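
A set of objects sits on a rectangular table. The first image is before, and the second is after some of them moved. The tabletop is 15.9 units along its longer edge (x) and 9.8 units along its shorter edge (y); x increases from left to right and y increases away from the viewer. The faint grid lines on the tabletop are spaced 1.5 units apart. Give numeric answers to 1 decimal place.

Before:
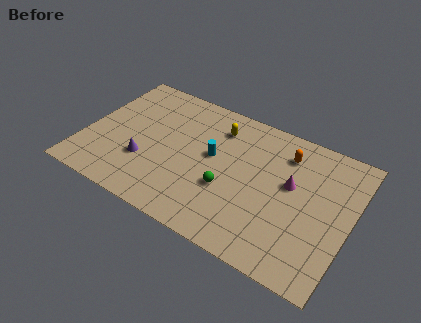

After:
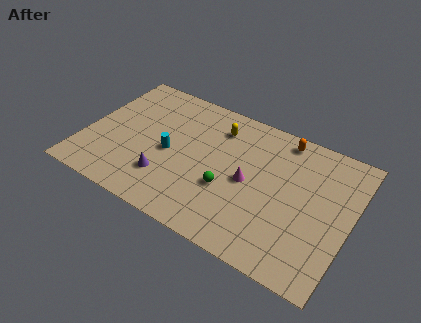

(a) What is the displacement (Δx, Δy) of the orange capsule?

(-0.3, 1.0)

From the two frames, the orange capsule sits at roughly (11.7, 7.7) before and (11.4, 8.7) after.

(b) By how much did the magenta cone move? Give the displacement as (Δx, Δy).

(-2.4, -1.0)

The magenta cone was at about (12.3, 5.7) and moved to about (9.9, 4.7).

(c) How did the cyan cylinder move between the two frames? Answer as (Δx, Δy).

(-2.5, -1.0)

The cyan cylinder started near (7.6, 5.5) and ended near (5.1, 4.5).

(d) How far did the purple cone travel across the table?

1.5

From (3.8, 3.2) to (5.2, 2.6), the purple cone covered √(1.4² + 0.6²) ≈ 1.5 units.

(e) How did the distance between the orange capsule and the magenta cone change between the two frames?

+2.2

Before: roughly 2.1 units apart; after: 4.3. That's 2.2 units further apart.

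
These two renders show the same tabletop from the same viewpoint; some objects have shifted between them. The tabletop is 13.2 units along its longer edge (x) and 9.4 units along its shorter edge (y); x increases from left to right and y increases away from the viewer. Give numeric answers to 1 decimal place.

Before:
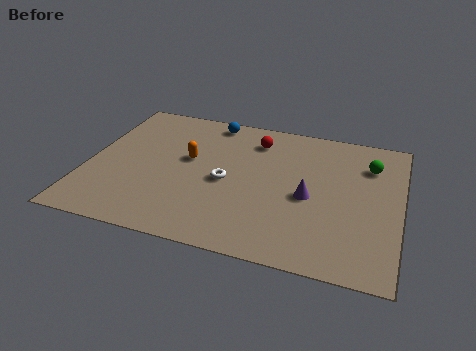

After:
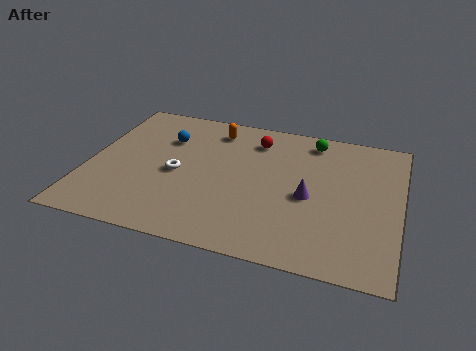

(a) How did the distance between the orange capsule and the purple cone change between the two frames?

+0.3

Before: roughly 5.3 units apart; after: 5.6. That's 0.3 units further apart.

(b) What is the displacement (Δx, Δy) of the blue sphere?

(-1.8, -1.8)

The blue sphere was at about (4.9, 8.4) and moved to about (3.1, 6.6).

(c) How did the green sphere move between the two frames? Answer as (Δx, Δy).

(-2.5, 1.1)

The green sphere was at about (11.8, 7.0) and moved to about (9.3, 8.1).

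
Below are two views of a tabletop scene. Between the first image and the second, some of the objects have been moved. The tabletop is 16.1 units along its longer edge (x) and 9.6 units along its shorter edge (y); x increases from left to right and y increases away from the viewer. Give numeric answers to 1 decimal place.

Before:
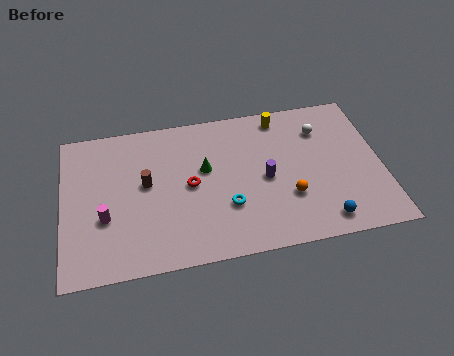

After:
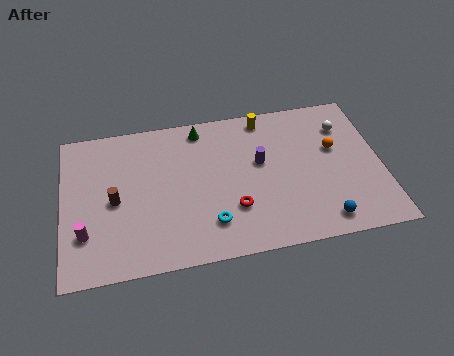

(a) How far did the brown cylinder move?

1.8

The brown cylinder moved from about (4.2, 5.3) to (2.6, 4.5), a distance of √(1.6² + 0.8²) ≈ 1.8.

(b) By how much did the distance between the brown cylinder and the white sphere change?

+2.9

The distance was about 9.2 in the first image and 12.1 in the second, so they moved 2.9 units further apart.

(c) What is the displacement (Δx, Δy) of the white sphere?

(1.2, 0.0)

The white sphere was at about (13.2, 7.2) and moved to about (14.4, 7.2).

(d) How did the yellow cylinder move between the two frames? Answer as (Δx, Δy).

(-0.8, 0.1)

From the two frames, the yellow cylinder sits at roughly (11.2, 8.4) before and (10.4, 8.5) after.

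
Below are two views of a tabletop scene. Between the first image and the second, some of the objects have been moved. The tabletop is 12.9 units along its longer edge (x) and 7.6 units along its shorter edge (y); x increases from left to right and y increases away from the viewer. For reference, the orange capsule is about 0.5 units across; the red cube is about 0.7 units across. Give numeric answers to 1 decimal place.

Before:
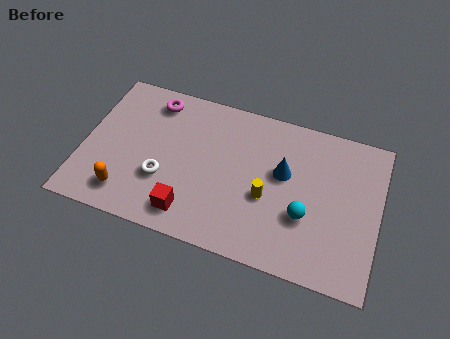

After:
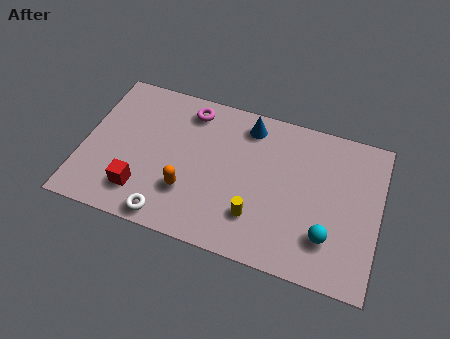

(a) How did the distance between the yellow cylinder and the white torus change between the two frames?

-0.6

The distance was about 4.5 in the first image and 3.9 in the second, so they moved 0.6 units closer together.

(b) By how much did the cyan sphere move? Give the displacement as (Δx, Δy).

(1.0, -0.7)

The cyan sphere was at about (9.8, 2.7) and moved to about (10.8, 2.0).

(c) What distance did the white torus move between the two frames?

1.8

The white torus moved from about (3.6, 2.6) to (4.0, 0.8), a distance of √(0.4² + 1.8²) ≈ 1.8.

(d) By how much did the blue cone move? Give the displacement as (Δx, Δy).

(-1.7, 1.9)

The blue cone was at about (8.7, 4.5) and moved to about (7.0, 6.4).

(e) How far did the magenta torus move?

1.6

The magenta torus moved from about (2.8, 6.4) to (4.4, 6.4), a distance of √(1.6² + 0.0²) ≈ 1.6.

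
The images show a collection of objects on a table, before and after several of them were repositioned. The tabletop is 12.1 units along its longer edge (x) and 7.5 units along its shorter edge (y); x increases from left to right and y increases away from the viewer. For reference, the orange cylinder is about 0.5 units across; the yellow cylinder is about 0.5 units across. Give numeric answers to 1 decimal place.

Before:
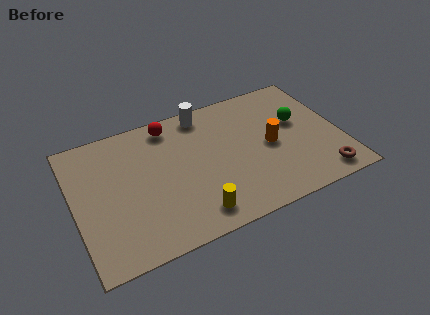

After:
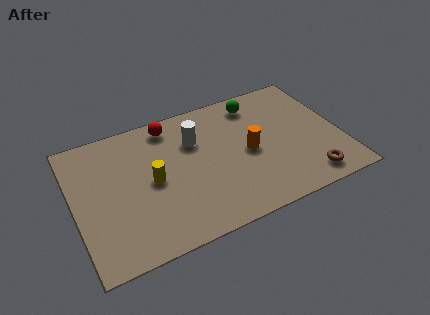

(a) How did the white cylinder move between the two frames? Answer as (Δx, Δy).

(-0.6, -1.4)

The white cylinder started near (6.2, 6.6) and ended near (5.6, 5.2).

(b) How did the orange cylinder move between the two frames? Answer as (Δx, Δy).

(-1.0, 0.0)

From the two frames, the orange cylinder sits at roughly (8.9, 3.6) before and (7.9, 3.6) after.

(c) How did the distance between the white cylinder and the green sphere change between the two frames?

-1.4

They were about 4.6 units apart before and 3.2 after — 1.4 units closer together.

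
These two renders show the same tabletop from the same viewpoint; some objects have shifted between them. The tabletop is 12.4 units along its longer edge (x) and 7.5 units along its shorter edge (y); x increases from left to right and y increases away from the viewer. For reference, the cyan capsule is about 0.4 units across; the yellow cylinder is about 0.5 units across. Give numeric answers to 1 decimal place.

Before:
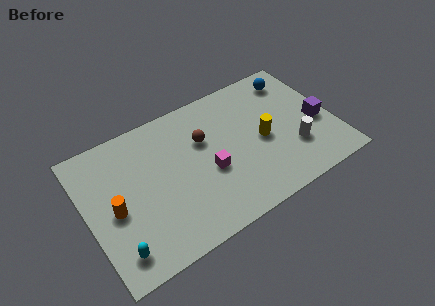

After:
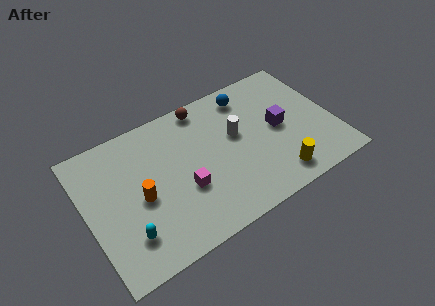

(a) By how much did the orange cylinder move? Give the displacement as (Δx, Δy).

(1.3, 0.0)

From the two frames, the orange cylinder sits at roughly (1.3, 3.4) before and (2.6, 3.4) after.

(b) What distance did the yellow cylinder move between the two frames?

2.3

The yellow cylinder moved from about (8.8, 3.5) to (9.1, 1.2), a distance of √(0.3² + 2.3²) ≈ 2.3.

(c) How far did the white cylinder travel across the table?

3.3

The white cylinder moved from about (10.2, 2.3) to (7.6, 4.4), a distance of √(2.6² + 2.1²) ≈ 3.3.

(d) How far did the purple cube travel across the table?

2.0

The purple cube was near (11.6, 3.2) before and (9.7, 3.8) after, so it travelled √(1.9² + 0.6²) ≈ 2.0 units.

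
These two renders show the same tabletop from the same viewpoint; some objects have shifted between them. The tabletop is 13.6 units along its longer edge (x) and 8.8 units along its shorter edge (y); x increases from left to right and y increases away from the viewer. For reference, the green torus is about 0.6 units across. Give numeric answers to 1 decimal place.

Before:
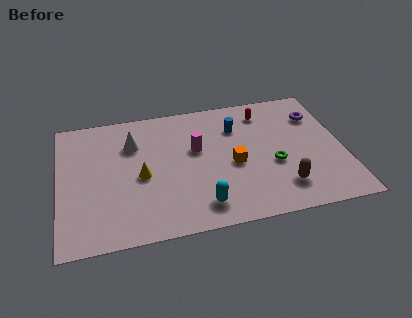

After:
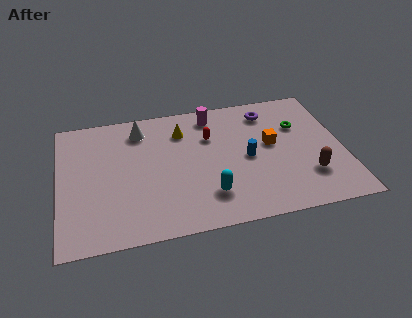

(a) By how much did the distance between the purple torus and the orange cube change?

-2.6

The distance was about 4.9 in the first image and 2.3 in the second, so they moved 2.6 units closer together.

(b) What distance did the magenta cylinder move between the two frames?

2.4

From (6.6, 5.3) to (7.5, 7.5), the magenta cylinder covered √(0.9² + 2.2²) ≈ 2.4 units.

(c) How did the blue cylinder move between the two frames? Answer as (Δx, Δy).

(0.4, -2.2)

The blue cylinder started near (8.6, 6.4) and ended near (9.0, 4.2).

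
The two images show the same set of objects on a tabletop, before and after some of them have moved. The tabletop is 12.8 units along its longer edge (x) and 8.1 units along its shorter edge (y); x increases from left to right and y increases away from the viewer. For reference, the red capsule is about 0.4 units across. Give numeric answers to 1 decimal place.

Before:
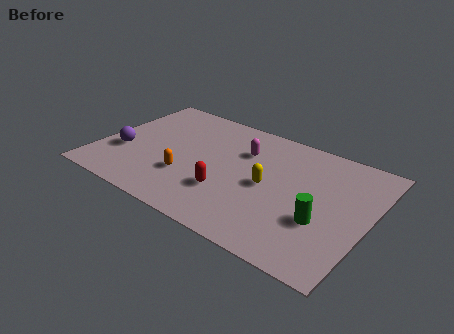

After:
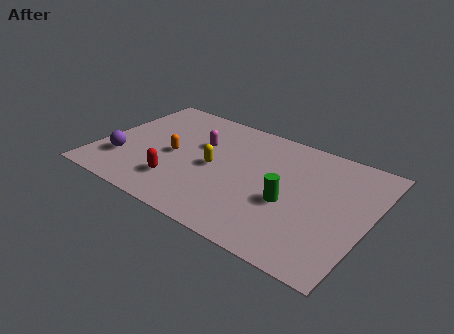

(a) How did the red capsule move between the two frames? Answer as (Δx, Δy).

(-2.3, -0.5)

From the two frames, the red capsule sits at roughly (6.4, 2.5) before and (4.1, 2.0) after.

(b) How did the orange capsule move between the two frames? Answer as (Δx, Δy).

(-0.9, 1.2)

The orange capsule was at about (4.4, 2.6) and moved to about (3.5, 3.8).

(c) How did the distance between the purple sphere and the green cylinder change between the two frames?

-1.6

The distance was about 9.6 in the first image and 8.0 in the second, so they moved 1.6 units closer together.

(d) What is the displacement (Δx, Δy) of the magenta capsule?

(-2.0, -0.5)

The magenta capsule was at about (6.6, 5.7) and moved to about (4.6, 5.2).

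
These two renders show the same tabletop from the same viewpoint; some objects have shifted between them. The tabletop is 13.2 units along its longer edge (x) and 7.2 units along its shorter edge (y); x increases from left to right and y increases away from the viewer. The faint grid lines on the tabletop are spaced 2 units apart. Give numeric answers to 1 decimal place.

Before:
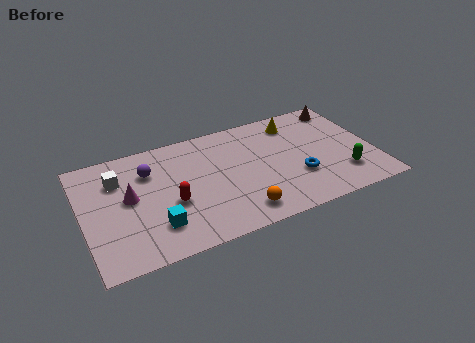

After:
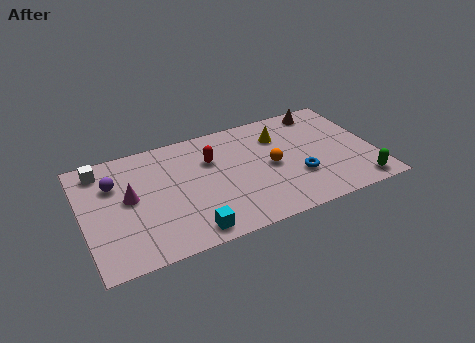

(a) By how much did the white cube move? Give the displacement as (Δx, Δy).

(-0.7, 0.9)

From the two frames, the white cube sits at roughly (1.7, 5.2) before and (1.0, 6.1) after.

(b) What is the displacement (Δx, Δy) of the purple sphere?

(-1.6, -0.2)

From the two frames, the purple sphere sits at roughly (3.1, 5.2) before and (1.5, 5.0) after.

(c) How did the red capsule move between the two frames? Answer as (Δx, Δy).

(2.0, 2.0)

The red capsule started near (3.9, 2.9) and ended near (5.9, 4.9).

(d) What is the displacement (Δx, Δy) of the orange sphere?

(1.7, 2.3)

The orange sphere was at about (6.8, 1.2) and moved to about (8.5, 3.5).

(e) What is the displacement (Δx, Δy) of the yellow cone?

(-0.8, -0.6)

The yellow cone started near (9.9, 5.9) and ended near (9.1, 5.3).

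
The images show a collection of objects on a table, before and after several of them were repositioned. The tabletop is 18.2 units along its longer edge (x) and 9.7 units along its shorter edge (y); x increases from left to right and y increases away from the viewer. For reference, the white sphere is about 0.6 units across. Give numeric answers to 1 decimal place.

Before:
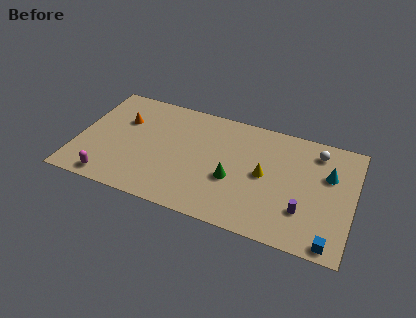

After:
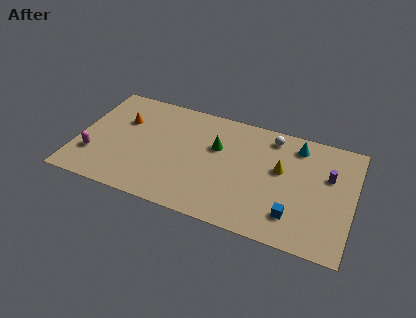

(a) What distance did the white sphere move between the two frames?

3.0

The white sphere was near (15.6, 8.0) before and (12.6, 8.3) after, so it travelled √(3.0² + 0.3²) ≈ 3.0 units.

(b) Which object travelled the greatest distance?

the purple cylinder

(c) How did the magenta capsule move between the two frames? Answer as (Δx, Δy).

(-1.3, 1.7)

The magenta capsule started near (2.5, 1.1) and ended near (1.2, 2.8).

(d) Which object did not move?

the orange cone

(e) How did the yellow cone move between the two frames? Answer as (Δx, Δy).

(1.0, 0.8)

From the two frames, the yellow cone sits at roughly (12.4, 4.9) before and (13.4, 5.7) after.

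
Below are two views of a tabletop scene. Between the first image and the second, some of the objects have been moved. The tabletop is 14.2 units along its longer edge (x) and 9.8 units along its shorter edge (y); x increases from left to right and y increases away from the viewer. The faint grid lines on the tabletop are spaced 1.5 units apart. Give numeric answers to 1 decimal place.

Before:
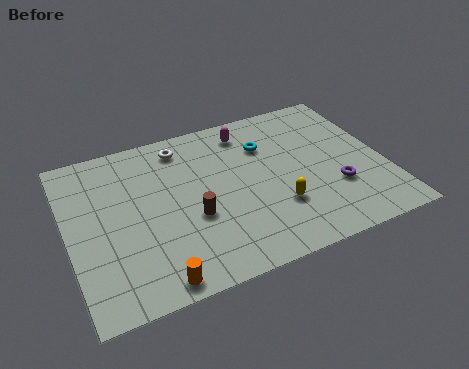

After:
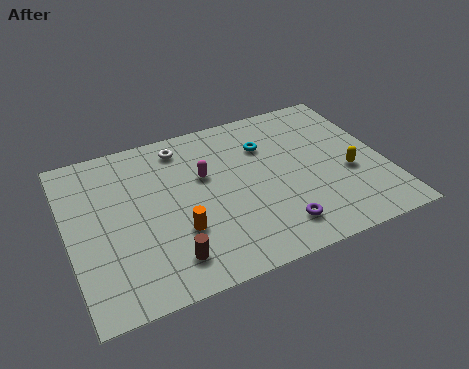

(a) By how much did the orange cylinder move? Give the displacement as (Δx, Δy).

(1.3, 2.3)

The orange cylinder was at about (3.4, 0.9) and moved to about (4.7, 3.2).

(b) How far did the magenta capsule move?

3.0

The magenta capsule moved from about (8.4, 8.2) to (6.2, 6.1), a distance of √(2.2² + 2.1²) ≈ 3.0.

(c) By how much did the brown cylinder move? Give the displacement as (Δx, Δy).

(-1.3, -2.0)

The brown cylinder started near (5.4, 3.8) and ended near (4.1, 1.8).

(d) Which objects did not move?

the white torus and the cyan torus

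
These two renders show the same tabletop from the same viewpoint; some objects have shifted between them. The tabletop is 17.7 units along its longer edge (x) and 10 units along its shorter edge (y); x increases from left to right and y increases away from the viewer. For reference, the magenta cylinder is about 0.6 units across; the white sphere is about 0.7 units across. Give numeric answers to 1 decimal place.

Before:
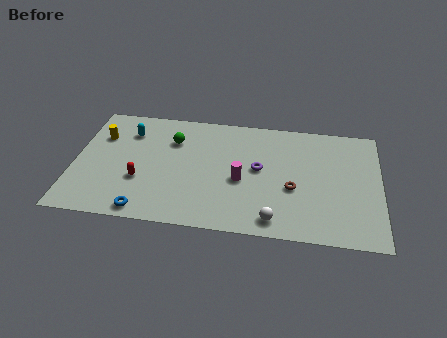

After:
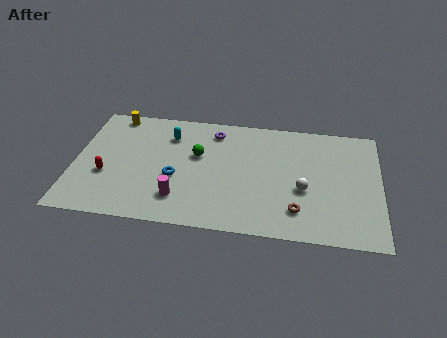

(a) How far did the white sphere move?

3.1

The white sphere moved from about (11.7, 1.3) to (13.3, 4.0), a distance of √(1.6² + 2.7²) ≈ 3.1.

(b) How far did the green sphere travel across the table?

1.9

From (5.6, 7.2) to (7.1, 6.1), the green sphere covered √(1.5² + 1.1²) ≈ 1.9 units.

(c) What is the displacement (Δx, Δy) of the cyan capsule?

(2.4, 0.0)

The cyan capsule was at about (3.0, 7.6) and moved to about (5.4, 7.6).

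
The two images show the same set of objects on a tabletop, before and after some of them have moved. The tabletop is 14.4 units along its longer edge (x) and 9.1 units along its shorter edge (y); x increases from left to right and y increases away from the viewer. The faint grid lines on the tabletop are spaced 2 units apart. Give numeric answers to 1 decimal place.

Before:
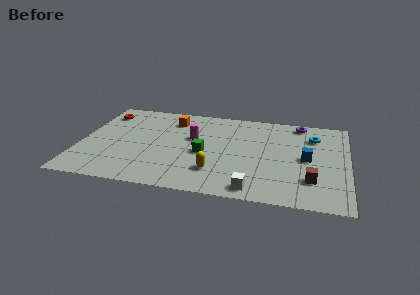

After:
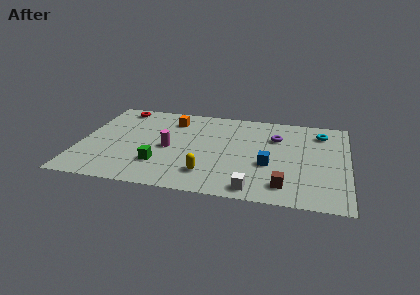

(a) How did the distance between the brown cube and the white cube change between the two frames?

-1.6

The distance was about 3.3 in the first image and 1.7 in the second, so they moved 1.6 units closer together.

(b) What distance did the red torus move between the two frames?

1.1

The red torus moved from about (1.0, 7.3) to (1.8, 8.0), a distance of √(0.8² + 0.7²) ≈ 1.1.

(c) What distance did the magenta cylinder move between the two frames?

1.8

The magenta cylinder was near (6.0, 5.5) before and (4.8, 4.2) after, so it travelled √(1.2² + 1.3²) ≈ 1.8 units.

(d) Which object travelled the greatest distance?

the green cube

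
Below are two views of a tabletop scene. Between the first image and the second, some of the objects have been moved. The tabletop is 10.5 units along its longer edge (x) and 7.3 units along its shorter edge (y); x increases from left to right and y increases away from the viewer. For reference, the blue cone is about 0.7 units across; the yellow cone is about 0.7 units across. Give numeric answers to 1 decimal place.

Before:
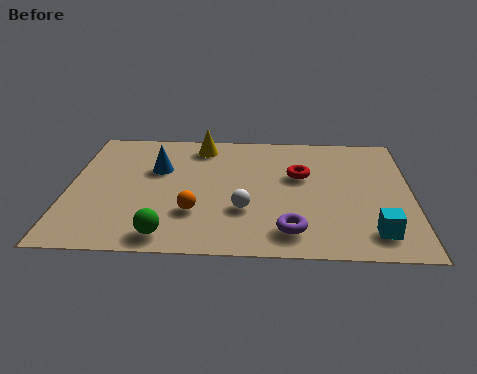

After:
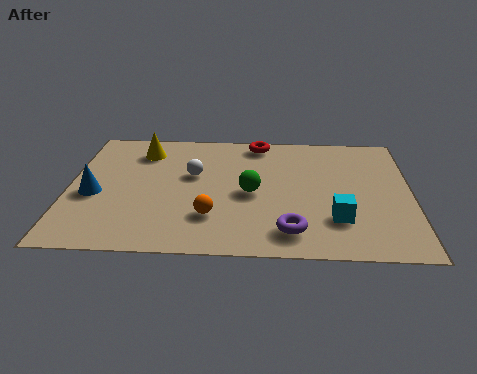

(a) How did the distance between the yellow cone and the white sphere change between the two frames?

-1.9

Before: roughly 4.0 units apart; after: 2.1. That's 1.9 units closer together.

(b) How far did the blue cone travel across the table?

2.5

The blue cone moved from about (2.7, 4.7) to (0.8, 3.1), a distance of √(1.9² + 1.6²) ≈ 2.5.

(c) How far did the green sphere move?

3.5

From (3.1, 0.9) to (5.6, 3.4), the green sphere covered √(2.5² + 2.5²) ≈ 3.5 units.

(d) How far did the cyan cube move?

1.3

The cyan cube moved from about (9.3, 1.3) to (8.2, 2.0), a distance of √(1.1² + 0.7²) ≈ 1.3.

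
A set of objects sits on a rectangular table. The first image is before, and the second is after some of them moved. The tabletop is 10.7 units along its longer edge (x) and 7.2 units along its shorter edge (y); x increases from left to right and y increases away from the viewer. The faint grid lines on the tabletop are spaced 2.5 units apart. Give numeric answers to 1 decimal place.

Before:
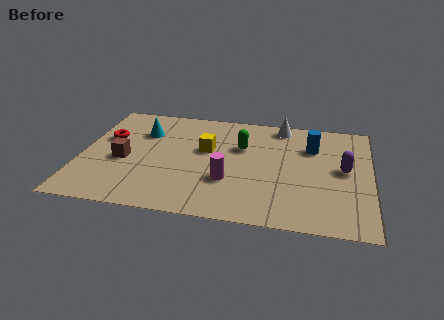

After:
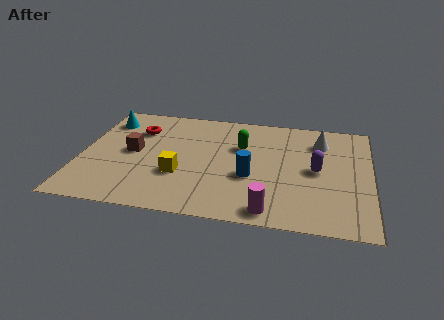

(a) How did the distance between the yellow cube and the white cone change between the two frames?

+2.5

They were about 3.4 units apart before and 5.9 after — 2.5 units further apart.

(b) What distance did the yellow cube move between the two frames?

2.0

From (4.6, 4.3) to (3.7, 2.5), the yellow cube covered √(0.9² + 1.8²) ≈ 2.0 units.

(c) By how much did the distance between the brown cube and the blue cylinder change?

-2.7

The distance was about 7.2 in the first image and 4.5 in the second, so they moved 2.7 units closer together.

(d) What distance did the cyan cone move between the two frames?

1.5

The cyan cone was near (2.2, 5.1) before and (0.8, 5.7) after, so it travelled √(1.4² + 0.6²) ≈ 1.5 units.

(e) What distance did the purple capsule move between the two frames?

1.0

The purple capsule was near (9.7, 3.8) before and (8.7, 3.6) after, so it travelled √(1.0² + 0.2²) ≈ 1.0 units.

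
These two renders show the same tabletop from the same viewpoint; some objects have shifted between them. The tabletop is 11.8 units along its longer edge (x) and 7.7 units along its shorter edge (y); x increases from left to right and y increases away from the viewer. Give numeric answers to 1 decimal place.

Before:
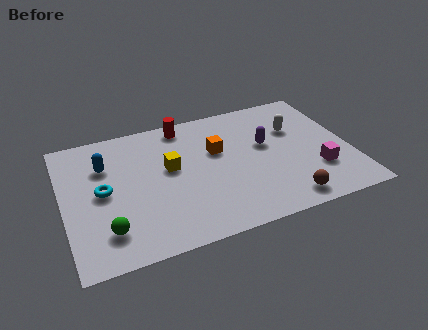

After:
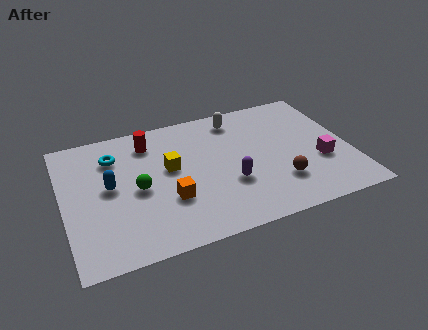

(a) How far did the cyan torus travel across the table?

2.0

From (1.6, 3.9) to (2.2, 5.8), the cyan torus covered √(0.6² + 1.9²) ≈ 2.0 units.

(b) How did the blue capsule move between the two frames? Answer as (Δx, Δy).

(0.1, -1.3)

The blue capsule started near (1.8, 5.4) and ended near (1.9, 4.1).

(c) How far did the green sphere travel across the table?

2.4

The green sphere moved from about (1.6, 1.7) to (3.0, 3.6), a distance of √(1.4² + 1.9²) ≈ 2.4.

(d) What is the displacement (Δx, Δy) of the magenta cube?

(0.2, 0.5)

From the two frames, the magenta cube sits at roughly (10.3, 2.3) before and (10.5, 2.8) after.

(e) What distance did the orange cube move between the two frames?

3.1

From (6.4, 4.8) to (4.2, 2.6), the orange cube covered √(2.2² + 2.2²) ≈ 3.1 units.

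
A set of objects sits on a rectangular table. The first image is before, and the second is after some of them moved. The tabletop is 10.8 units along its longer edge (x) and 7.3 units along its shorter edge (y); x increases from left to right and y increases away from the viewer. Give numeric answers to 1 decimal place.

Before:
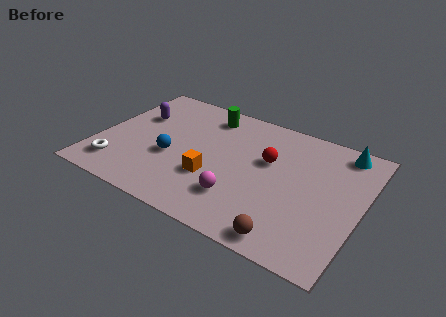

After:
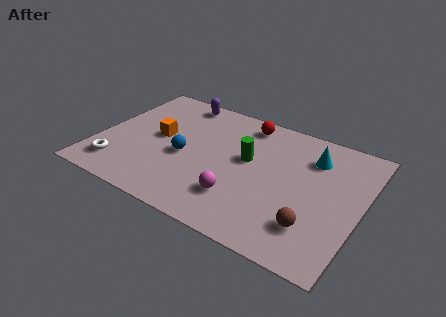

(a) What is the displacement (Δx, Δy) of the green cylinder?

(2.0, -1.9)

The green cylinder started near (4.1, 6.1) and ended near (6.1, 4.2).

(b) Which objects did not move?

the magenta sphere and the white torus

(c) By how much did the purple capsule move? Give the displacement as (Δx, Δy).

(1.5, 1.7)

From the two frames, the purple capsule sits at roughly (1.3, 4.8) before and (2.8, 6.5) after.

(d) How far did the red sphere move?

2.2

The red sphere moved from about (6.9, 4.5) to (5.7, 6.3), a distance of √(1.2² + 1.8²) ≈ 2.2.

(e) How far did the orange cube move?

2.9

The orange cube moved from about (4.9, 2.5) to (2.4, 3.9), a distance of √(2.5² + 1.4²) ≈ 2.9.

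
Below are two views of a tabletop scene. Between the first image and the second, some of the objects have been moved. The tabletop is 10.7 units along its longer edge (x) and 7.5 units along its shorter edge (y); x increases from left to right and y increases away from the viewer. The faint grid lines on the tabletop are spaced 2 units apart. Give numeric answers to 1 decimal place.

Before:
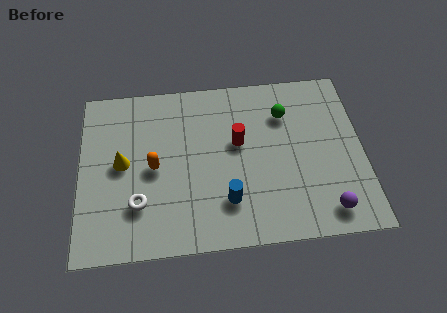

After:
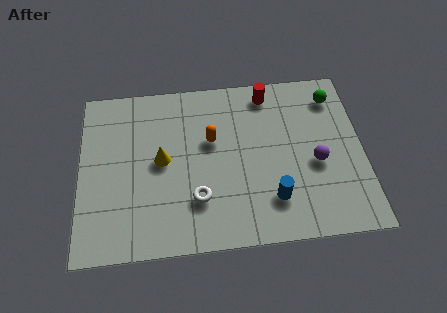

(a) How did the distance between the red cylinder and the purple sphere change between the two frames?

-0.9

The distance was about 4.6 in the first image and 3.7 in the second, so they moved 0.9 units closer together.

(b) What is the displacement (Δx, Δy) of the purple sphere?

(-0.3, 2.1)

From the two frames, the purple sphere sits at roughly (9.2, 1.1) before and (8.9, 3.2) after.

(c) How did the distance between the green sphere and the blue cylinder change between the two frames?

+0.7

The distance was about 4.3 in the first image and 5.0 in the second, so they moved 0.7 units further apart.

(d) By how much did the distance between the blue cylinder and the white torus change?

-0.5

They were about 3.3 units apart before and 2.8 after — 0.5 units closer together.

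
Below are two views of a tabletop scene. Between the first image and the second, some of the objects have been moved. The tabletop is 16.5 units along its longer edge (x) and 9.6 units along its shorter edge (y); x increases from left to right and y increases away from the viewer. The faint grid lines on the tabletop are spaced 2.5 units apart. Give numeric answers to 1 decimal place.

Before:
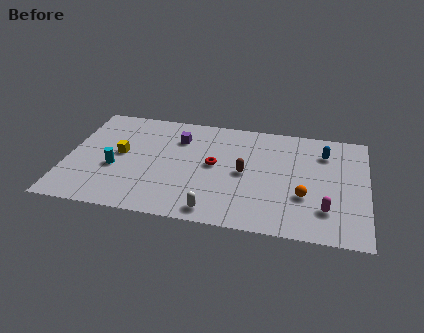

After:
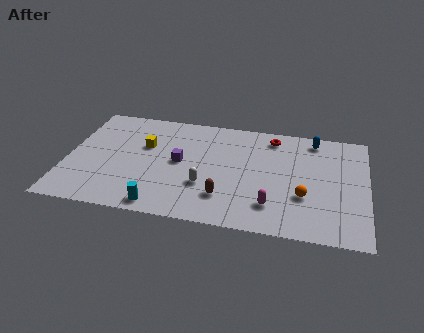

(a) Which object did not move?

the orange sphere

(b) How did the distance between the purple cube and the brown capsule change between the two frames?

-0.8

The distance was about 4.5 in the first image and 3.7 in the second, so they moved 0.8 units closer together.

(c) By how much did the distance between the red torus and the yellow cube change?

+2.1

The distance was about 5.2 in the first image and 7.3 in the second, so they moved 2.1 units further apart.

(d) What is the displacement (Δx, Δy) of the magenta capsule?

(-2.9, -0.2)

The magenta capsule was at about (14.3, 2.4) and moved to about (11.4, 2.2).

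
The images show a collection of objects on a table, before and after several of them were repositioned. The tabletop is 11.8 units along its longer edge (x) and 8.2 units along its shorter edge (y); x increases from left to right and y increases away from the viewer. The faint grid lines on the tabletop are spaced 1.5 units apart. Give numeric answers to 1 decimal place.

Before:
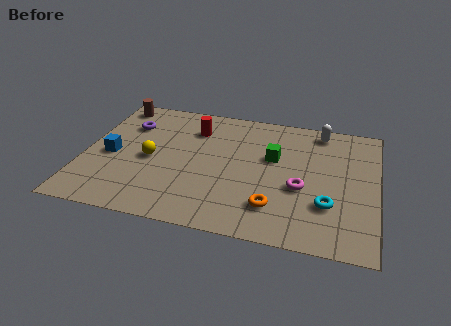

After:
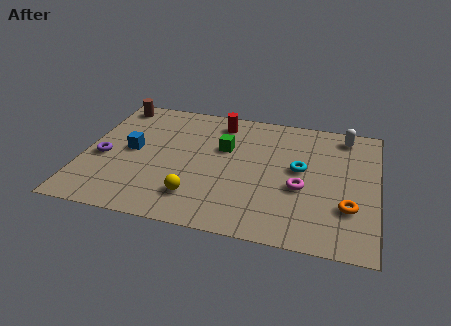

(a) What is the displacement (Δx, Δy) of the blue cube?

(0.8, 0.5)

The blue cube was at about (1.1, 3.7) and moved to about (1.9, 4.2).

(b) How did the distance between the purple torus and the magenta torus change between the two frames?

+0.3

They were about 7.7 units apart before and 8.0 after — 0.3 units further apart.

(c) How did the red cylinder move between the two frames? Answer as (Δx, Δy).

(1.0, 0.7)

From the two frames, the red cylinder sits at roughly (4.3, 6.2) before and (5.3, 6.9) after.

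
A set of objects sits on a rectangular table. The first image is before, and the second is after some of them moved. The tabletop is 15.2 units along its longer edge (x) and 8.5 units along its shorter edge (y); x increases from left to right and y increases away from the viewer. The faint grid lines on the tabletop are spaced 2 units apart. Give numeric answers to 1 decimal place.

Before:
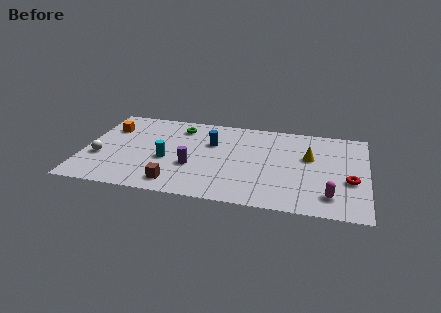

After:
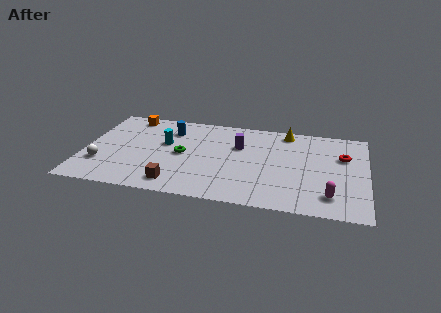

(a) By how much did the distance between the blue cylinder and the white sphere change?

-1.1

Before: roughly 6.4 units apart; after: 5.3. That's 1.1 units closer together.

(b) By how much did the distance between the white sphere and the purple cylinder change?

+2.9

They were about 5.0 units apart before and 7.9 after — 2.9 units further apart.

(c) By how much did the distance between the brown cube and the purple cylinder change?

+3.4

Before: roughly 2.0 units apart; after: 5.4. That's 3.4 units further apart.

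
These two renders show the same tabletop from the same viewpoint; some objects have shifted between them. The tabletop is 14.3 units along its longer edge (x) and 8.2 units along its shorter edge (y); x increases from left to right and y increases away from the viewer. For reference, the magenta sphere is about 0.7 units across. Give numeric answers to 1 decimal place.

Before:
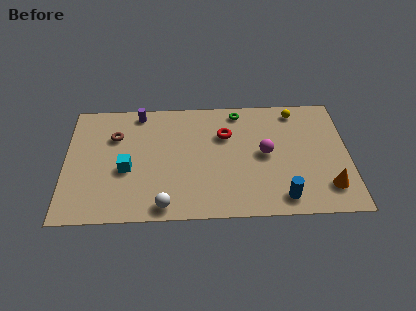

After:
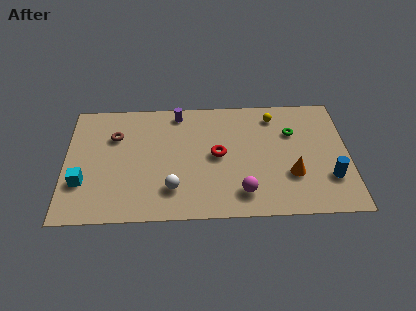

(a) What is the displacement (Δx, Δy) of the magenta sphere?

(-1.2, -2.6)

The magenta sphere was at about (10.1, 4.2) and moved to about (8.9, 1.6).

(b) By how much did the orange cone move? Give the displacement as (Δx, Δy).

(-1.8, 0.9)

The orange cone was at about (13.2, 1.8) and moved to about (11.4, 2.7).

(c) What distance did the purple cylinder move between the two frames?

2.0

The purple cylinder moved from about (3.7, 7.3) to (5.7, 7.2), a distance of √(2.0² + 0.1²) ≈ 2.0.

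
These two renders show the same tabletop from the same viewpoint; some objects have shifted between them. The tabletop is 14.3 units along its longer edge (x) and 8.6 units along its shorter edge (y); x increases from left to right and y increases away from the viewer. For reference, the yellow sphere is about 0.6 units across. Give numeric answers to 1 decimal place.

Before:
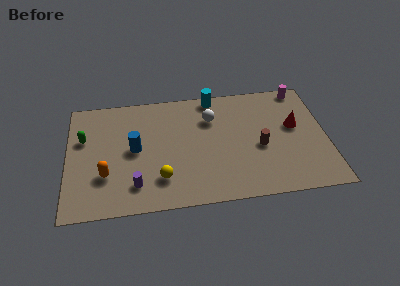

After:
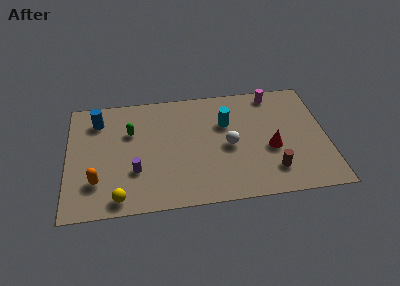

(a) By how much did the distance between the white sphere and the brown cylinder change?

-0.5

Before: roughly 3.6 units apart; after: 3.1. That's 0.5 units closer together.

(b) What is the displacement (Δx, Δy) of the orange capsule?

(-0.5, -0.4)

From the two frames, the orange capsule sits at roughly (2.1, 2.7) before and (1.6, 2.3) after.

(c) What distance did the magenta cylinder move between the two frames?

1.6

The magenta cylinder moved from about (13.1, 7.8) to (11.5, 7.6), a distance of √(1.6² + 0.2²) ≈ 1.6.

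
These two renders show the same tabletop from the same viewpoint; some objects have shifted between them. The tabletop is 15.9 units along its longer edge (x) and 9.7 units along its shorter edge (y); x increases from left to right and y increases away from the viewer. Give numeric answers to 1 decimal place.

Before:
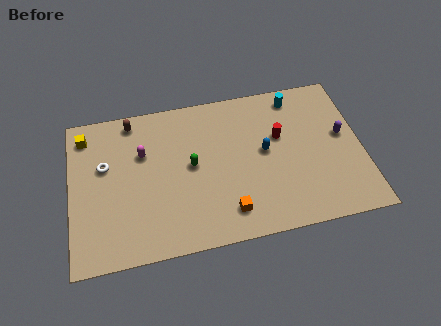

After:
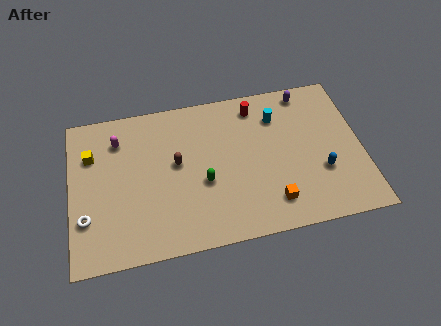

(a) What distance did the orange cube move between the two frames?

2.4

The orange cube was near (8.4, 1.8) before and (10.8, 1.9) after, so it travelled √(2.4² + 0.1²) ≈ 2.4 units.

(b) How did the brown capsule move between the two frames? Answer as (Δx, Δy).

(2.3, -3.2)

The brown capsule started near (3.5, 8.6) and ended near (5.8, 5.4).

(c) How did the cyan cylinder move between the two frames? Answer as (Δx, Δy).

(-1.1, -1.1)

The cyan cylinder started near (12.5, 8.4) and ended near (11.4, 7.3).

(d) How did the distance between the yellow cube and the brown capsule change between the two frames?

+2.2

They were about 2.6 units apart before and 4.8 after — 2.2 units further apart.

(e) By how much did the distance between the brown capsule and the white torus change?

+2.5

Before: roughly 3.1 units apart; after: 5.6. That's 2.5 units further apart.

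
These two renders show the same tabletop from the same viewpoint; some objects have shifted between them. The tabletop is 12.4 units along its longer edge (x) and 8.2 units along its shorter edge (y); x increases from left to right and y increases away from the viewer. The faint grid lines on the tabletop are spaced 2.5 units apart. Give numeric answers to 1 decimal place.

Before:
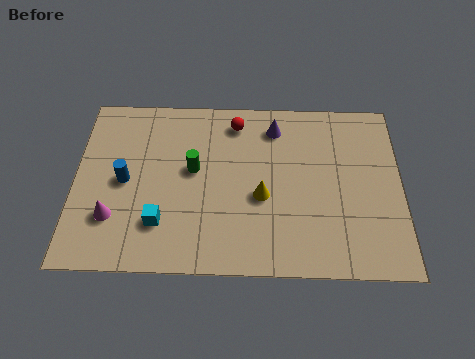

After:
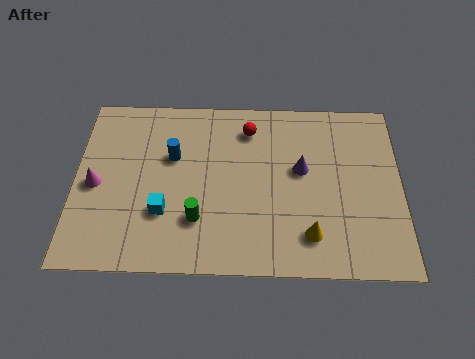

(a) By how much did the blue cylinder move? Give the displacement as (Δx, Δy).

(1.8, 1.2)

From the two frames, the blue cylinder sits at roughly (1.9, 4.0) before and (3.7, 5.2) after.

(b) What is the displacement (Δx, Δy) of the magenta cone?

(-0.7, 1.5)

From the two frames, the magenta cone sits at roughly (1.5, 2.3) before and (0.8, 3.8) after.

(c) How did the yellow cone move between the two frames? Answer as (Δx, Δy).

(1.8, -1.7)

The yellow cone was at about (7.1, 3.4) and moved to about (8.9, 1.7).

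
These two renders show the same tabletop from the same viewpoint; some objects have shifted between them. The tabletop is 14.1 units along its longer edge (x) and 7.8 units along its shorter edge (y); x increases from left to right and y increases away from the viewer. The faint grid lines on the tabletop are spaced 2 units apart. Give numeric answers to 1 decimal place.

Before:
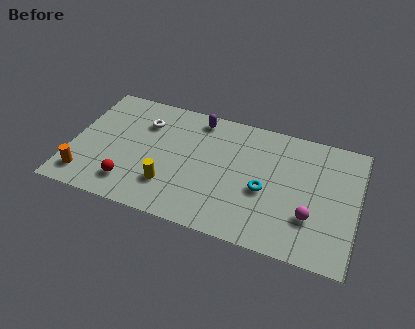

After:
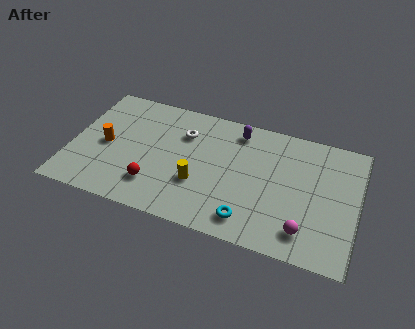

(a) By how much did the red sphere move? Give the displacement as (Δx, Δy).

(1.2, 0.3)

The red sphere started near (3.1, 1.6) and ended near (4.3, 1.9).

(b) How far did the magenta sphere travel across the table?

0.9

The magenta sphere was near (11.9, 2.4) before and (11.7, 1.5) after, so it travelled √(0.2² + 0.9²) ≈ 0.9 units.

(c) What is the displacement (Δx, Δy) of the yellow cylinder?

(1.4, 0.6)

From the two frames, the yellow cylinder sits at roughly (5.0, 2.1) before and (6.4, 2.7) after.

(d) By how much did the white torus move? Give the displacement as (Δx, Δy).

(2.0, -0.1)

The white torus started near (3.4, 5.7) and ended near (5.4, 5.6).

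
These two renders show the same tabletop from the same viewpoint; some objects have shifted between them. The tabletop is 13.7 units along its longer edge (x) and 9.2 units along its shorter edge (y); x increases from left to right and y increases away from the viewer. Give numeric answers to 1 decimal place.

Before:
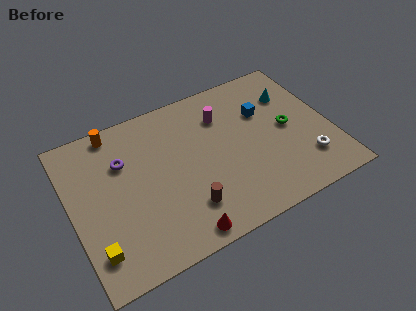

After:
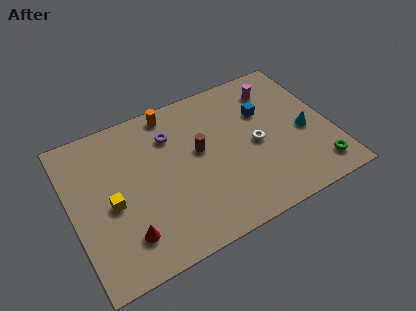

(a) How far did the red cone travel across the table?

2.9

The red cone moved from about (5.2, 0.9) to (2.5, 2.0), a distance of √(2.7² + 1.1²) ≈ 2.9.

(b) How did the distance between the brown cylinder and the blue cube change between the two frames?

-2.4

They were about 6.1 units apart before and 3.7 after — 2.4 units closer together.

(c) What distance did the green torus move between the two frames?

3.3

The green torus was near (11.5, 4.6) before and (12.6, 1.5) after, so it travelled √(1.1² + 3.1²) ≈ 3.3 units.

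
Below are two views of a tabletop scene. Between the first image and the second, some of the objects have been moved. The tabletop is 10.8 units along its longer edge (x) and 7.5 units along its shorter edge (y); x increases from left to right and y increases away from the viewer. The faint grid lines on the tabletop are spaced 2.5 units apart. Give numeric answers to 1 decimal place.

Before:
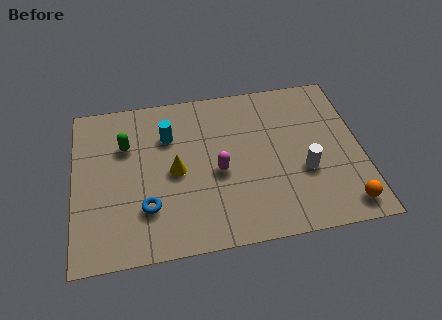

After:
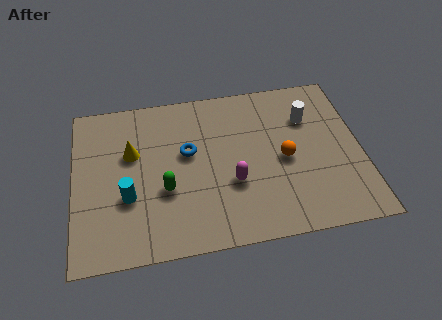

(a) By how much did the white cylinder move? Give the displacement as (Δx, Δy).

(0.3, 2.5)

The white cylinder started near (8.6, 2.8) and ended near (8.9, 5.3).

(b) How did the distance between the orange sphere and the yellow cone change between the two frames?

-0.9

The distance was about 6.7 in the first image and 5.8 in the second, so they moved 0.9 units closer together.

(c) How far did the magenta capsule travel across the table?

0.8

The magenta capsule moved from about (5.4, 3.3) to (5.9, 2.7), a distance of √(0.5² + 0.6²) ≈ 0.8.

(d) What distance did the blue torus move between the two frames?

2.8

From (2.7, 2.1) to (4.3, 4.4), the blue torus covered √(1.6² + 2.3²) ≈ 2.8 units.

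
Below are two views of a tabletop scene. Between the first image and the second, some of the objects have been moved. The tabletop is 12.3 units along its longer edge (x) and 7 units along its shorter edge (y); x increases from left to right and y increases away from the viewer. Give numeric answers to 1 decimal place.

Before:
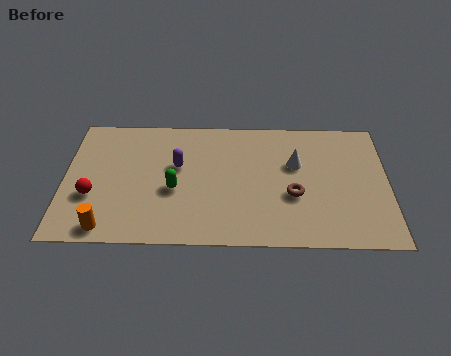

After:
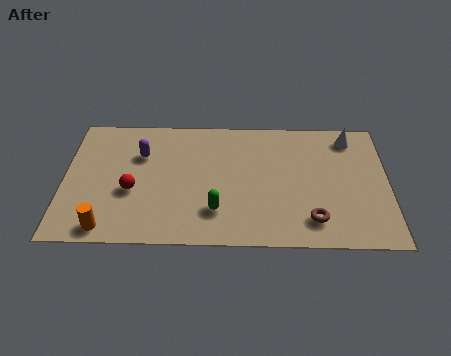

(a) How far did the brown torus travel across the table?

1.5

The brown torus moved from about (8.7, 2.7) to (9.4, 1.4), a distance of √(0.7² + 1.3²) ≈ 1.5.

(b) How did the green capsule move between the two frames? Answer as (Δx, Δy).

(1.6, -1.1)

The green capsule started near (4.2, 2.9) and ended near (5.8, 1.8).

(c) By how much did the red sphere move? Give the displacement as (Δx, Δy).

(1.5, 0.3)

From the two frames, the red sphere sits at roughly (1.1, 2.5) before and (2.6, 2.8) after.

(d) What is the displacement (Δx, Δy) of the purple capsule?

(-1.4, 0.6)

The purple capsule started near (4.3, 4.2) and ended near (2.9, 4.8).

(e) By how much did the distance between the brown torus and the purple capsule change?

+2.7

The distance was about 4.6 in the first image and 7.3 in the second, so they moved 2.7 units further apart.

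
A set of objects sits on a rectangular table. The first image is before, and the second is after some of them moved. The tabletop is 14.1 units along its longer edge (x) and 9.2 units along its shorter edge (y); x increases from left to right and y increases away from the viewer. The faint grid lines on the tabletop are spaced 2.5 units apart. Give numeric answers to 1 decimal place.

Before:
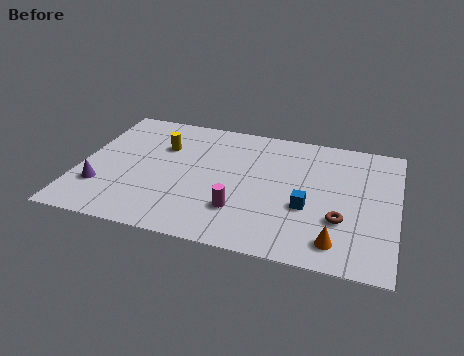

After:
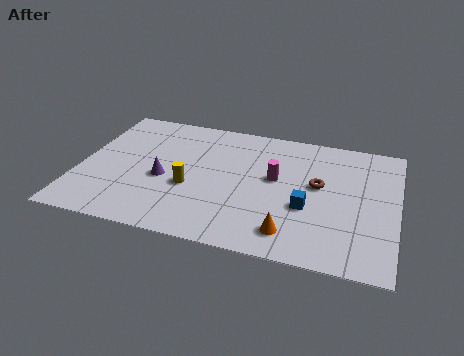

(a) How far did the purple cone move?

3.0

The purple cone was near (1.1, 2.6) before and (3.8, 3.9) after, so it travelled √(2.7² + 1.3²) ≈ 3.0 units.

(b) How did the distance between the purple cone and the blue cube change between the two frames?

-2.7

They were about 9.1 units apart before and 6.4 after — 2.7 units closer together.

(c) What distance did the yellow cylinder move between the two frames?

3.1

The yellow cylinder was near (3.5, 6.3) before and (5.0, 3.6) after, so it travelled √(1.5² + 2.7²) ≈ 3.1 units.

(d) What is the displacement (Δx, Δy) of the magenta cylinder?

(1.4, 2.7)

The magenta cylinder started near (7.3, 2.5) and ended near (8.7, 5.2).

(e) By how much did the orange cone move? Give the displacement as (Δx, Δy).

(-2.0, 0.1)

From the two frames, the orange cone sits at roughly (11.6, 1.5) before and (9.6, 1.6) after.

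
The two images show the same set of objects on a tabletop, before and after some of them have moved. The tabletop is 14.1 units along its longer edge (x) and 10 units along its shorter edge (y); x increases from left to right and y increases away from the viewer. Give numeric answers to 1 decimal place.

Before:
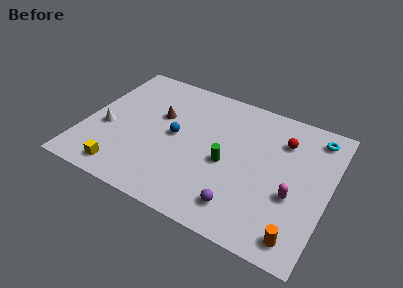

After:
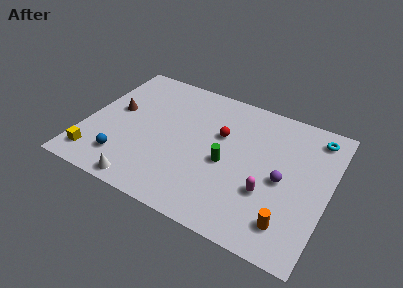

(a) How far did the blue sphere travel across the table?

4.0

From (5.2, 5.1) to (2.6, 2.1), the blue sphere covered √(2.6² + 3.0²) ≈ 4.0 units.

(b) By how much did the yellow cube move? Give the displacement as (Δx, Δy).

(-1.7, 0.3)

From the two frames, the yellow cube sits at roughly (2.7, 1.3) before and (1.0, 1.6) after.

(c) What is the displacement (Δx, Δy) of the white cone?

(2.7, -3.1)

The white cone started near (1.3, 4.0) and ended near (4.0, 0.9).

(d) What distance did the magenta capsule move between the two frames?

1.5

The magenta capsule was near (12.2, 3.8) before and (10.8, 3.4) after, so it travelled √(1.4² + 0.4²) ≈ 1.5 units.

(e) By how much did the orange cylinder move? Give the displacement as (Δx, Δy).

(-0.6, 0.6)

The orange cylinder was at about (12.8, 1.3) and moved to about (12.2, 1.9).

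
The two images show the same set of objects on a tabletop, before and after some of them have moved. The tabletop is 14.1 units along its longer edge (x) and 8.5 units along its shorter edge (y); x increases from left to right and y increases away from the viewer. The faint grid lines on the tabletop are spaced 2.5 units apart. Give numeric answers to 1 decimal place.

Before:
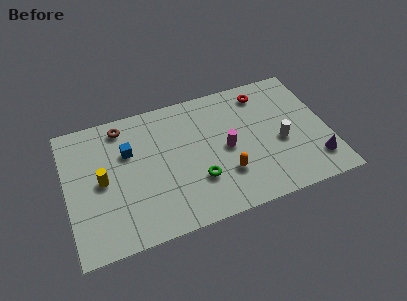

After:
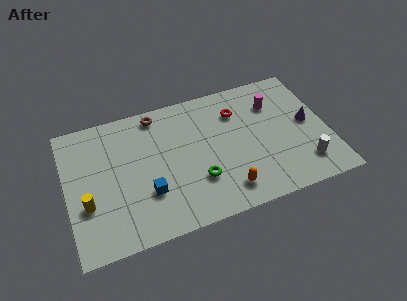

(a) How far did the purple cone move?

2.6

From (13.2, 1.8) to (13.1, 4.4), the purple cone covered √(0.1² + 2.6²) ≈ 2.6 units.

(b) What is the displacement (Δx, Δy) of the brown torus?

(1.9, 0.2)

The brown torus was at about (3.2, 7.3) and moved to about (5.1, 7.5).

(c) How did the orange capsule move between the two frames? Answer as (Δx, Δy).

(-0.1, -1.0)

From the two frames, the orange capsule sits at roughly (8.4, 2.5) before and (8.3, 1.5) after.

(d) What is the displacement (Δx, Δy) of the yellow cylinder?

(-0.9, -1.2)

From the two frames, the yellow cylinder sits at roughly (1.9, 4.2) before and (1.0, 3.0) after.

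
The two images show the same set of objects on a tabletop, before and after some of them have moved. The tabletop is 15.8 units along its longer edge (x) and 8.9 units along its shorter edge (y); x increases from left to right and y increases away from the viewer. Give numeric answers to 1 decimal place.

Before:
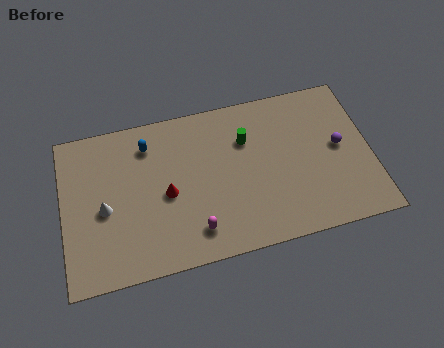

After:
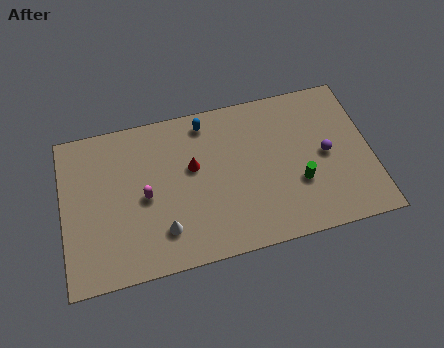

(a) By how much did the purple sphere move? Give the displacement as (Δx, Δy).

(-0.7, -0.3)

From the two frames, the purple sphere sits at roughly (14.2, 4.7) before and (13.5, 4.4) after.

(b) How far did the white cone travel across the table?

3.5

The white cone was near (2.1, 4.0) before and (5.0, 2.1) after, so it travelled √(2.9² + 1.9²) ≈ 3.5 units.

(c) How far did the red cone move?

1.8

The red cone moved from about (5.3, 4.1) to (6.7, 5.3), a distance of √(1.4² + 1.2²) ≈ 1.8.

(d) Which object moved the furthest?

the green cylinder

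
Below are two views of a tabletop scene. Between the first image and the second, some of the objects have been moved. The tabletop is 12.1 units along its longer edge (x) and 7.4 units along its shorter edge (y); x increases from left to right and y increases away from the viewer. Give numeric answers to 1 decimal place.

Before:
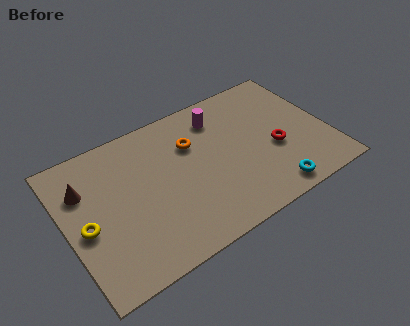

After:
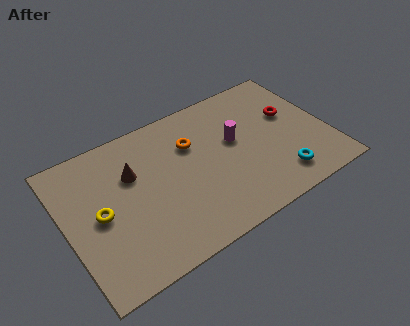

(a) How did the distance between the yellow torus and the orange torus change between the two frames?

-0.8

Before: roughly 5.5 units apart; after: 4.7. That's 0.8 units closer together.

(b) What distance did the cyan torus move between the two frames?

0.7

From (9.0, 0.9) to (9.5, 1.4), the cyan torus covered √(0.5² + 0.5²) ≈ 0.7 units.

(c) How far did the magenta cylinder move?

1.7

From (7.4, 5.9) to (7.9, 4.3), the magenta cylinder covered √(0.5² + 1.6²) ≈ 1.7 units.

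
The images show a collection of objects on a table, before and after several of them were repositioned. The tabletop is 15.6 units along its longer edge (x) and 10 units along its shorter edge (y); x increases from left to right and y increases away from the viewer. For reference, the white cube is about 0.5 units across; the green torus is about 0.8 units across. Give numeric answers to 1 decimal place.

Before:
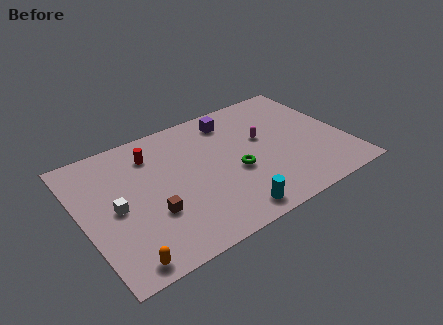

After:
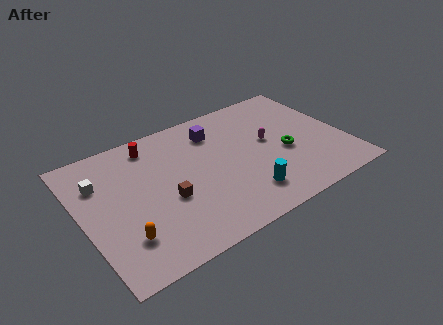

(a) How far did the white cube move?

2.4

The white cube was near (1.9, 4.8) before and (1.3, 7.1) after, so it travelled √(0.6² + 2.3²) ≈ 2.4 units.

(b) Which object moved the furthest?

the green torus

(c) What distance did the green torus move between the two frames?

3.1

The green torus moved from about (8.9, 4.1) to (12.0, 4.2), a distance of √(3.1² + 0.1²) ≈ 3.1.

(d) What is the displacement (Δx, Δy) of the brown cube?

(1.0, 0.6)

The brown cube was at about (3.8, 3.4) and moved to about (4.8, 4.0).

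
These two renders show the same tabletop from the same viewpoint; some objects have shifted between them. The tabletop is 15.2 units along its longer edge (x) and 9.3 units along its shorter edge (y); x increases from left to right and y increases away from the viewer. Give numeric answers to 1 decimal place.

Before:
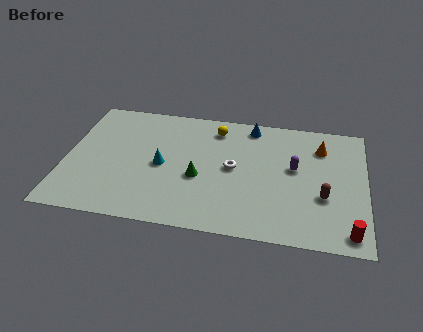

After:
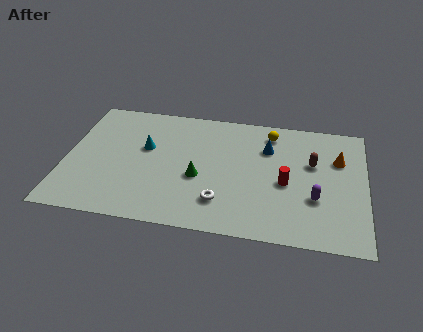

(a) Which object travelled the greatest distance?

the red cylinder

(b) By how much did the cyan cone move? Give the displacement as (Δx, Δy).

(-0.9, 1.2)

The cyan cone was at about (4.9, 4.4) and moved to about (4.0, 5.6).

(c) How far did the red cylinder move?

4.4

From (14.4, 1.1) to (11.2, 4.1), the red cylinder covered √(3.2² + 3.0²) ≈ 4.4 units.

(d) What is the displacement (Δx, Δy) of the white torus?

(-0.5, -2.6)

From the two frames, the white torus sits at roughly (8.5, 4.8) before and (8.0, 2.2) after.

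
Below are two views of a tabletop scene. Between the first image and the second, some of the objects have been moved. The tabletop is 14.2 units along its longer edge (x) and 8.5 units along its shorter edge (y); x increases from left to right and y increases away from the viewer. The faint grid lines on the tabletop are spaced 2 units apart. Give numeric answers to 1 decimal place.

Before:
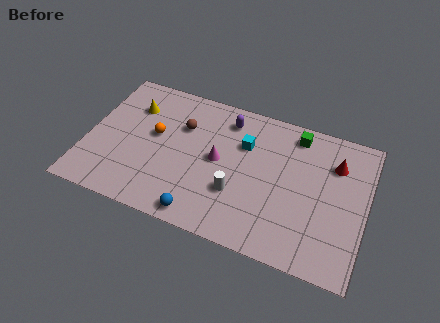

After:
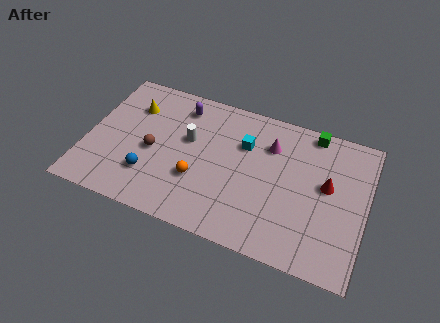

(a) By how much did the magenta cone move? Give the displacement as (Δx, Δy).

(2.5, 1.8)

From the two frames, the magenta cone sits at roughly (6.7, 4.4) before and (9.2, 6.2) after.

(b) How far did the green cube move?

0.9

From (10.4, 7.3) to (11.2, 7.7), the green cube covered √(0.8² + 0.4²) ≈ 0.9 units.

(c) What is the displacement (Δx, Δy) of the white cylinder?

(-2.7, 2.3)

From the two frames, the white cylinder sits at roughly (7.8, 2.8) before and (5.1, 5.1) after.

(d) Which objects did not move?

the yellow cone and the cyan cube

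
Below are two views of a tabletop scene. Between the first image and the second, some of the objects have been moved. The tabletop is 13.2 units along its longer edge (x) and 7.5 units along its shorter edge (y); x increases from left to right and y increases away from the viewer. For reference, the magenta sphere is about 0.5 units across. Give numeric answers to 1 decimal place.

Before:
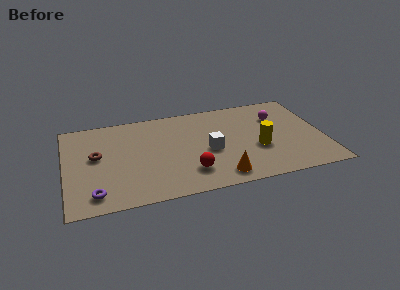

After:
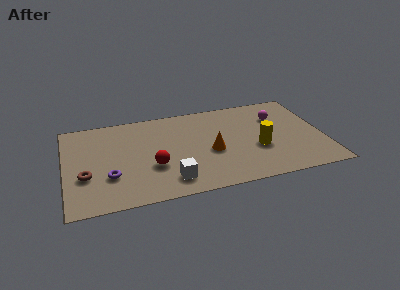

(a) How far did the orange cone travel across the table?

2.1

From (7.7, 1.1) to (7.4, 3.2), the orange cone covered √(0.3² + 2.1²) ≈ 2.1 units.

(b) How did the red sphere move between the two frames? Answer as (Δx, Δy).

(-1.8, 0.9)

From the two frames, the red sphere sits at roughly (6.2, 1.8) before and (4.4, 2.7) after.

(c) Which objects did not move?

the magenta sphere and the yellow cylinder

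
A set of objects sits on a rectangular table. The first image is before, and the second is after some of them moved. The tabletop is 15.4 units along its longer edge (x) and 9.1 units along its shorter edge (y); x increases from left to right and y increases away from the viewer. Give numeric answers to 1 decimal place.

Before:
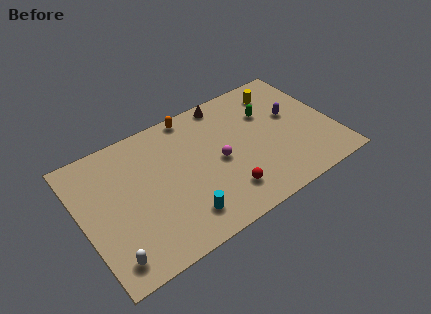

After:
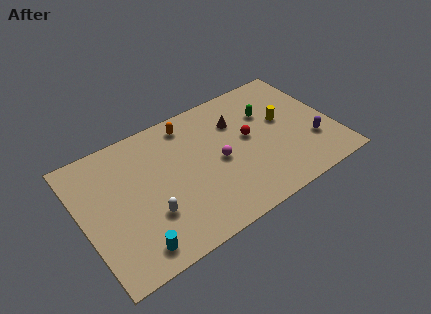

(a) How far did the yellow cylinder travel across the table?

2.2

The yellow cylinder moved from about (12.7, 7.4) to (12.5, 5.2), a distance of √(0.2² + 2.2²) ≈ 2.2.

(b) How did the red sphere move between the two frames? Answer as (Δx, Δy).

(2.0, 3.0)

The red sphere started near (8.3, 2.0) and ended near (10.3, 5.0).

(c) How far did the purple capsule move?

2.6

The purple capsule was near (13.1, 5.3) before and (13.9, 2.8) after, so it travelled √(0.8² + 2.5²) ≈ 2.6 units.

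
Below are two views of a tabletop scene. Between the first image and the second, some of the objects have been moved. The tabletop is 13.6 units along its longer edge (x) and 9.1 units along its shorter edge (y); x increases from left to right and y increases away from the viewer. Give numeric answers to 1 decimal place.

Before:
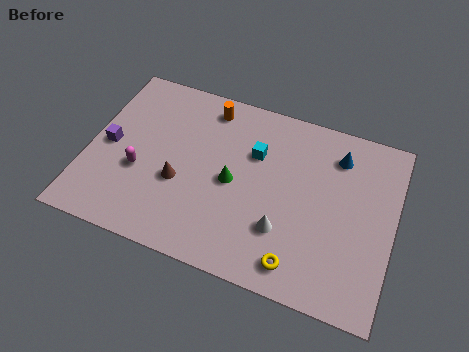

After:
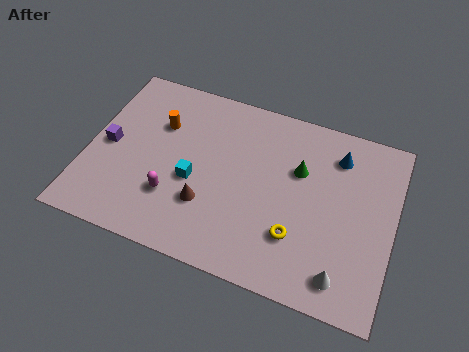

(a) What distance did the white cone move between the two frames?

3.0

From (8.9, 2.7) to (11.6, 1.4), the white cone covered √(2.7² + 1.3²) ≈ 3.0 units.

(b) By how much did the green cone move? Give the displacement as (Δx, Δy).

(2.8, 1.6)

From the two frames, the green cone sits at roughly (6.5, 4.3) before and (9.3, 5.9) after.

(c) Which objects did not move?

the blue cone and the purple cube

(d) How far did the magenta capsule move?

1.8

The magenta capsule moved from about (2.4, 3.5) to (4.0, 2.7), a distance of √(1.6² + 0.8²) ≈ 1.8.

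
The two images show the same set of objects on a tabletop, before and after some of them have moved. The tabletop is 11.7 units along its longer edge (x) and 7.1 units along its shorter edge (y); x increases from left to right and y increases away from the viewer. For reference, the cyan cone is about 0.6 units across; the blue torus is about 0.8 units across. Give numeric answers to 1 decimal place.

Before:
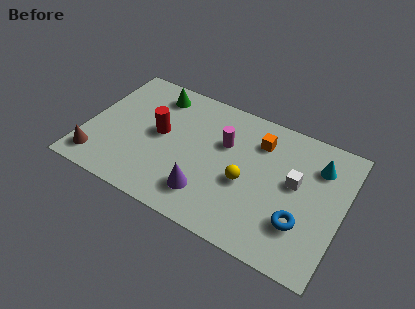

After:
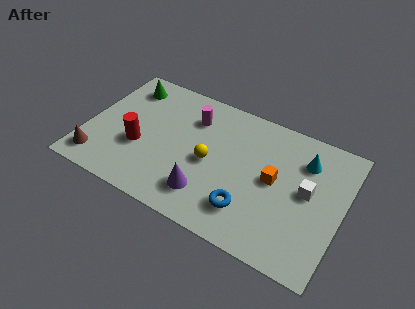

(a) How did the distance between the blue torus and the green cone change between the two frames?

-0.6

The distance was about 8.1 in the first image and 7.5 in the second, so they moved 0.6 units closer together.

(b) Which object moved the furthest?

the blue torus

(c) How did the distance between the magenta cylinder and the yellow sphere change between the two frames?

+0.3

The distance was about 2.0 in the first image and 2.3 in the second, so they moved 0.3 units further apart.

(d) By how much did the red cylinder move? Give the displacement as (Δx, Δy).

(-0.8, -1.1)

The red cylinder started near (3.3, 3.8) and ended near (2.5, 2.7).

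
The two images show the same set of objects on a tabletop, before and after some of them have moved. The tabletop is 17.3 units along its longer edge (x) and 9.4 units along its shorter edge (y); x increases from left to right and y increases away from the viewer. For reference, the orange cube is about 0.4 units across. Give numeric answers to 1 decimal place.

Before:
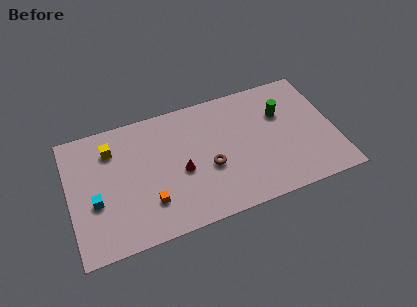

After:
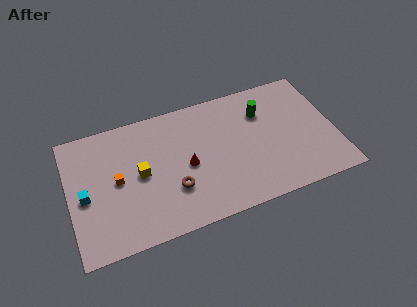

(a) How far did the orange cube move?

3.0

The orange cube moved from about (5.0, 2.5) to (3.1, 4.8), a distance of √(1.9² + 2.3²) ≈ 3.0.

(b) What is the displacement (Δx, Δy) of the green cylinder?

(-1.2, 0.5)

The green cylinder was at about (14.0, 6.3) and moved to about (12.8, 6.8).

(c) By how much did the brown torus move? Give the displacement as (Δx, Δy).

(-2.4, -0.8)

The brown torus was at about (9.0, 3.8) and moved to about (6.6, 3.0).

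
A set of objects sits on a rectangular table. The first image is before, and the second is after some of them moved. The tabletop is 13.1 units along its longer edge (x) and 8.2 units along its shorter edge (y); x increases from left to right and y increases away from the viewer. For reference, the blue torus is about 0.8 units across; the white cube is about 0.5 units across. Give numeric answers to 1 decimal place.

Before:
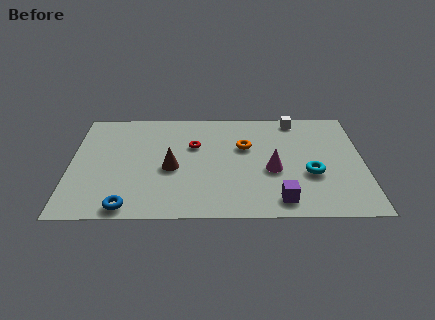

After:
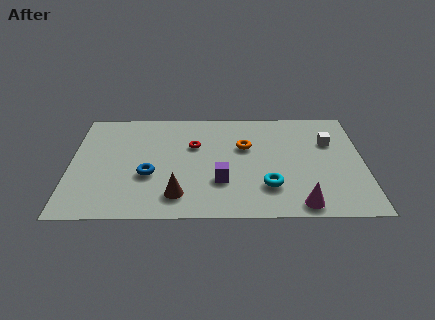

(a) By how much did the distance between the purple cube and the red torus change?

-2.6

They were about 5.6 units apart before and 3.0 after — 2.6 units closer together.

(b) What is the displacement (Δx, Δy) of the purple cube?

(-2.6, 1.4)

From the two frames, the purple cube sits at roughly (9.3, 1.2) before and (6.7, 2.6) after.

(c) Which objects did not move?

the red torus and the orange torus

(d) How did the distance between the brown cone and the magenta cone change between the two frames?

+0.9

They were about 4.5 units apart before and 5.4 after — 0.9 units further apart.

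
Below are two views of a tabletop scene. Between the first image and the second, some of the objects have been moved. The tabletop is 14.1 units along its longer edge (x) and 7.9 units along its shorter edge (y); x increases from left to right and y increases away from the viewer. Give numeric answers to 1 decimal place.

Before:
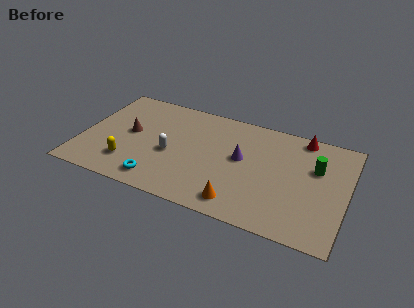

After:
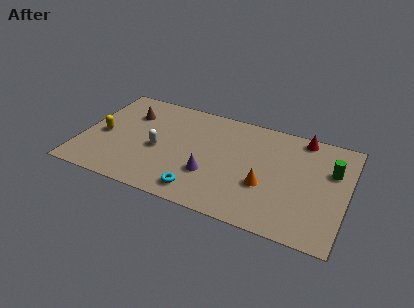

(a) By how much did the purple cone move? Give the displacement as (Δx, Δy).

(-1.5, -1.8)

The purple cone was at about (8.5, 4.4) and moved to about (7.0, 2.6).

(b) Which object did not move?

the red cone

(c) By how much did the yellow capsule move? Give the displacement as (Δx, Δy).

(-1.6, 1.7)

The yellow capsule was at about (2.7, 1.9) and moved to about (1.1, 3.6).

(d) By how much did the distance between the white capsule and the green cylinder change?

+1.5

They were about 7.8 units apart before and 9.3 after — 1.5 units further apart.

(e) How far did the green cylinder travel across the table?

0.8

The green cylinder moved from about (12.4, 5.1) to (13.2, 5.2), a distance of √(0.8² + 0.1²) ≈ 0.8.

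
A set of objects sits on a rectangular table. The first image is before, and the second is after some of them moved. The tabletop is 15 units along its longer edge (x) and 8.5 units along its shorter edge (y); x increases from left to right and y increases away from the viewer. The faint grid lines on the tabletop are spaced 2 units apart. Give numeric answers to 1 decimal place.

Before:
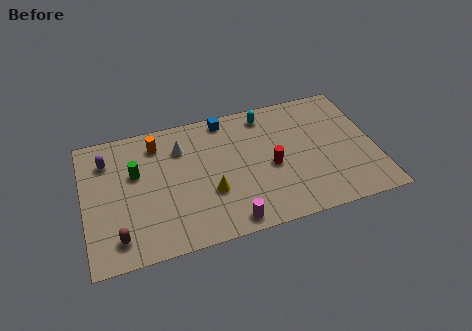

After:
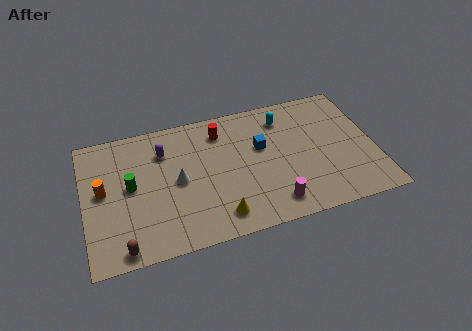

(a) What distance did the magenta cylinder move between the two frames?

2.4

The magenta cylinder was near (7.2, 0.9) before and (9.5, 1.4) after, so it travelled √(2.3² + 0.5²) ≈ 2.4 units.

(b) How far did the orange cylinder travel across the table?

3.7

From (3.9, 6.9) to (1.0, 4.6), the orange cylinder covered √(2.9² + 2.3²) ≈ 3.7 units.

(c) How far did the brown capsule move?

0.7

The brown capsule was near (1.6, 1.5) before and (1.8, 0.8) after, so it travelled √(0.2² + 0.7²) ≈ 0.7 units.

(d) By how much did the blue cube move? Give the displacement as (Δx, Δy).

(1.7, -2.4)

The blue cube was at about (7.5, 7.6) and moved to about (9.2, 5.2).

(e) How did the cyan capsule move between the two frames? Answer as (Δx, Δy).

(0.9, -0.5)

The cyan capsule started near (9.6, 7.3) and ended near (10.5, 6.8).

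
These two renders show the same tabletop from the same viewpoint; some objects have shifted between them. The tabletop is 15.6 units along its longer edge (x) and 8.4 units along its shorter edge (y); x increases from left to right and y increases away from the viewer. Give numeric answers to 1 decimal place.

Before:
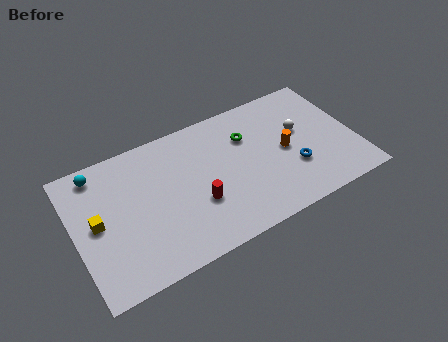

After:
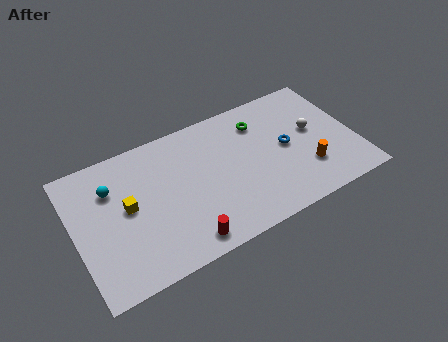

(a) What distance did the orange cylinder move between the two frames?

2.0

The orange cylinder was near (11.7, 4.1) before and (12.7, 2.4) after, so it travelled √(1.0² + 1.7²) ≈ 2.0 units.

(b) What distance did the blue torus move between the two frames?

1.5

The blue torus moved from about (12.0, 2.8) to (11.8, 4.3), a distance of √(0.2² + 1.5²) ≈ 1.5.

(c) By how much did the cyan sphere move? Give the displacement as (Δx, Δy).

(0.6, -1.3)

The cyan sphere started near (1.6, 7.3) and ended near (2.2, 6.0).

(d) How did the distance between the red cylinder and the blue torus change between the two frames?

+1.6

They were about 5.4 units apart before and 7.0 after — 1.6 units further apart.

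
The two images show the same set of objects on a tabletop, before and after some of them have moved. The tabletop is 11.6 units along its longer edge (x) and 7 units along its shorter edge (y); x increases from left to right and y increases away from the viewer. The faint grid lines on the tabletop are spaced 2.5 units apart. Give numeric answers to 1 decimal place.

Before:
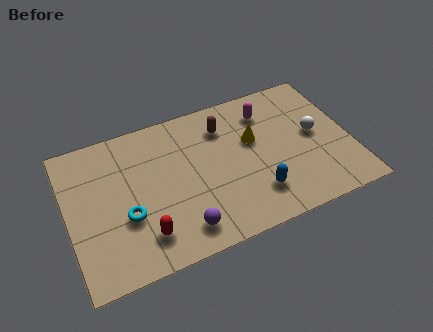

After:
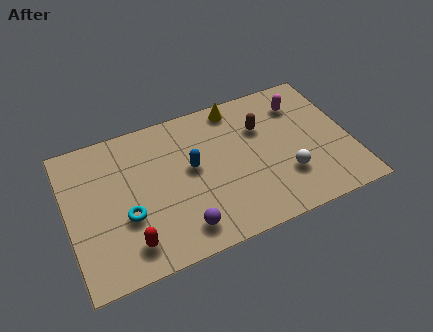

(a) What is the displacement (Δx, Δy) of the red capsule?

(-0.6, -0.2)

The red capsule was at about (2.9, 1.5) and moved to about (2.3, 1.3).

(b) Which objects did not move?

the cyan torus and the purple sphere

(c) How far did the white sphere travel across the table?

2.1

The white sphere was near (10.2, 3.7) before and (8.8, 2.1) after, so it travelled √(1.4² + 1.6²) ≈ 2.1 units.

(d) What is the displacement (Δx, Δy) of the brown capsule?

(1.5, -0.6)

The brown capsule was at about (6.6, 5.4) and moved to about (8.1, 4.8).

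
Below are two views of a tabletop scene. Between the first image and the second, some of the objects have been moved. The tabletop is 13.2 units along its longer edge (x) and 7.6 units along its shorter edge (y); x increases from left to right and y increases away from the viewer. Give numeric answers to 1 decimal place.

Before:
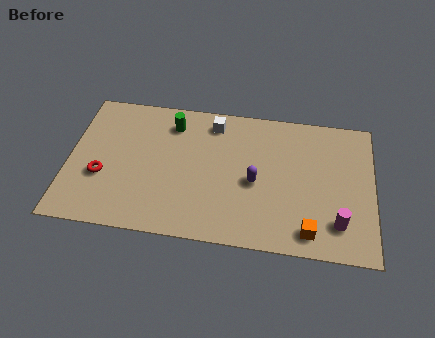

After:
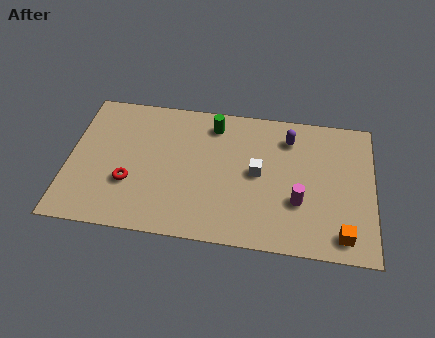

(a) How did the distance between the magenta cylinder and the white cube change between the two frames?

-5.0

Before: roughly 7.2 units apart; after: 2.2. That's 5.0 units closer together.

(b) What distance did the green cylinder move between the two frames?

1.8

From (4.4, 6.1) to (6.2, 6.3), the green cylinder covered √(1.8² + 0.2²) ≈ 1.8 units.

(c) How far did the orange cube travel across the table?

1.4

The orange cube moved from about (10.5, 1.1) to (11.9, 1.1), a distance of √(1.4² + 0.0²) ≈ 1.4.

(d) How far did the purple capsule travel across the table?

3.0

The purple capsule was near (8.1, 3.4) before and (9.5, 6.0) after, so it travelled √(1.4² + 2.6²) ≈ 3.0 units.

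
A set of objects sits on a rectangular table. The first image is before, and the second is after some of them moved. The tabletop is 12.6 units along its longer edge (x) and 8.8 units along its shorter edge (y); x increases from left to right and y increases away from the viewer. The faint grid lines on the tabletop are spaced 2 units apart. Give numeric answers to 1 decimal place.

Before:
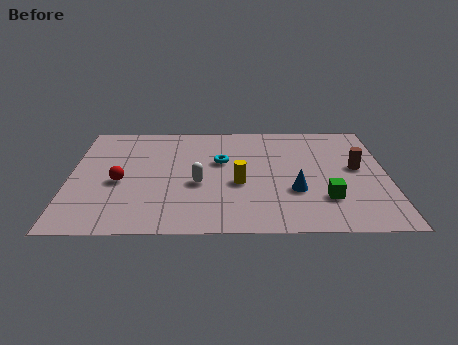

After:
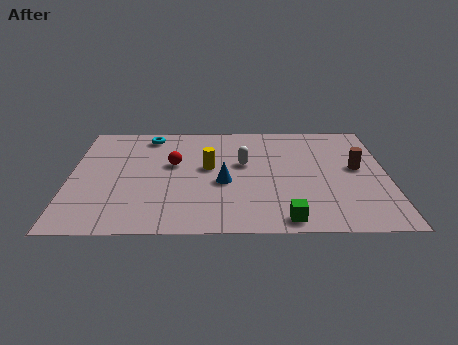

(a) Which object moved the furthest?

the cyan torus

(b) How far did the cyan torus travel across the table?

3.6

The cyan torus moved from about (6.0, 5.4) to (3.1, 7.6), a distance of √(2.9² + 2.2²) ≈ 3.6.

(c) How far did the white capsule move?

2.4

From (5.1, 3.6) to (6.9, 5.2), the white capsule covered √(1.8² + 1.6²) ≈ 2.4 units.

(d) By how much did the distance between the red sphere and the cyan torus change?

-1.7

Before: roughly 4.3 units apart; after: 2.6. That's 1.7 units closer together.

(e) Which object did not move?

the brown cylinder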